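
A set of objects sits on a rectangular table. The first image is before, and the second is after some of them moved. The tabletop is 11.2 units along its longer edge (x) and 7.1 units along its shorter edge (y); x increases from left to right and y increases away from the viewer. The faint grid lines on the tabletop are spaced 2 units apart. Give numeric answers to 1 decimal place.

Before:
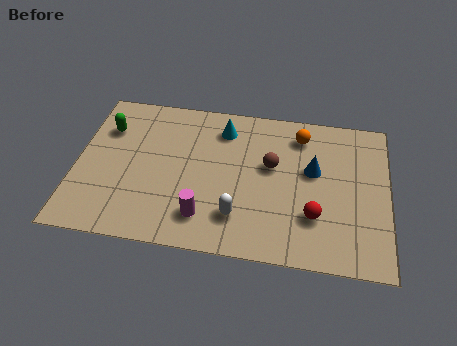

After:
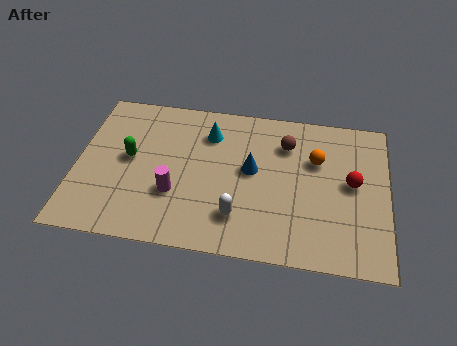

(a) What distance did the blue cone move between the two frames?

2.2

The blue cone moved from about (8.5, 4.2) to (6.3, 3.9), a distance of √(2.2² + 0.3²) ≈ 2.2.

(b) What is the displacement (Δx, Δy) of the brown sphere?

(0.5, 1.1)

The brown sphere was at about (7.0, 4.2) and moved to about (7.5, 5.3).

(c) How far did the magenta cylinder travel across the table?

1.4

The magenta cylinder was near (4.7, 1.5) before and (3.6, 2.4) after, so it travelled √(1.1² + 0.9²) ≈ 1.4 units.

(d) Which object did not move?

the white capsule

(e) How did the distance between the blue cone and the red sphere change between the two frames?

+1.5

Before: roughly 2.1 units apart; after: 3.6. That's 1.5 units further apart.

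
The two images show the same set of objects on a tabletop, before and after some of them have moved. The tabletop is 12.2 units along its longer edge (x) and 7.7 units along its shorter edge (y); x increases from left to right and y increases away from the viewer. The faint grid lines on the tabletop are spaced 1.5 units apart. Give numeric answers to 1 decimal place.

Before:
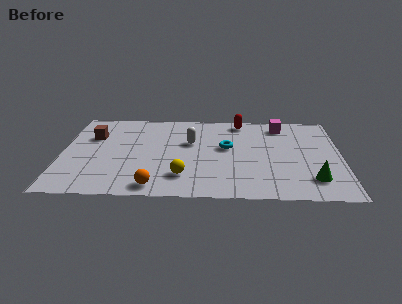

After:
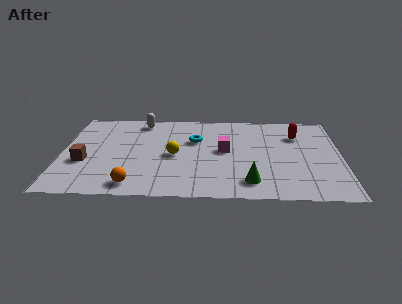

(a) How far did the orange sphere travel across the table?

0.9

The orange sphere was near (4.1, 0.9) before and (3.2, 1.0) after, so it travelled √(0.9² + 0.1²) ≈ 0.9 units.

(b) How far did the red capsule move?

2.8

The red capsule was near (7.8, 6.8) before and (10.3, 5.6) after, so it travelled √(2.5² + 1.2²) ≈ 2.8 units.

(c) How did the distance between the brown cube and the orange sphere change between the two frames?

-2.2

Before: roughly 5.1 units apart; after: 2.9. That's 2.2 units closer together.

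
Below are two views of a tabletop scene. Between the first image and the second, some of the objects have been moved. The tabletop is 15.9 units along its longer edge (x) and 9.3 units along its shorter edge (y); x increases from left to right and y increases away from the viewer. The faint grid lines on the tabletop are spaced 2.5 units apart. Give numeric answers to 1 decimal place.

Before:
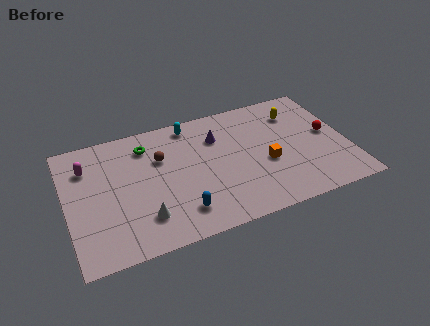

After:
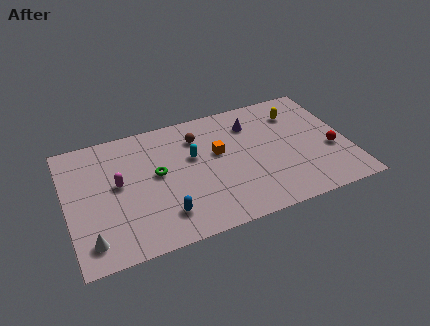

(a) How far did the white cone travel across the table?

3.1

From (4.1, 2.2) to (1.1, 1.6), the white cone covered √(3.0² + 0.6²) ≈ 3.1 units.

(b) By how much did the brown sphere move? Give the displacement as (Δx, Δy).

(2.2, 0.9)

The brown sphere was at about (5.4, 6.2) and moved to about (7.6, 7.1).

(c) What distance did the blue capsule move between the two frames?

0.9

From (6.1, 1.9) to (5.2, 2.0), the blue capsule covered √(0.9² + 0.1²) ≈ 0.9 units.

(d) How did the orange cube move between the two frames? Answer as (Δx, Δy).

(-2.6, 1.7)

From the two frames, the orange cube sits at roughly (11.2, 3.8) before and (8.6, 5.5) after.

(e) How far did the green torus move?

2.3

The green torus was near (4.7, 7.4) before and (5.1, 5.1) after, so it travelled √(0.4² + 2.3²) ≈ 2.3 units.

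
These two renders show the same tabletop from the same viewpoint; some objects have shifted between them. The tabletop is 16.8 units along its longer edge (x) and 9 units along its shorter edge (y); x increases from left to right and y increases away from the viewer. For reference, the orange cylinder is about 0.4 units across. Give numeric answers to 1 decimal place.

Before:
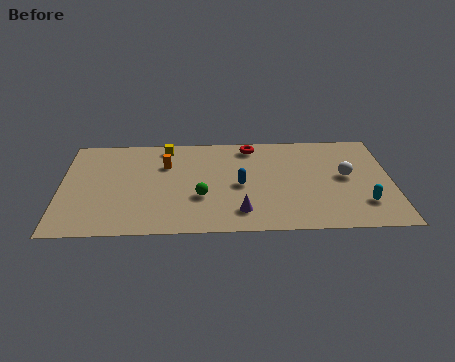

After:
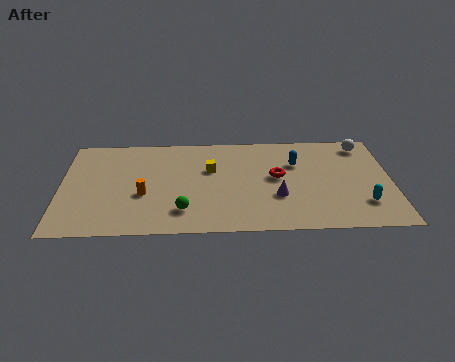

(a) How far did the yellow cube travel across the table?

3.2

The yellow cube moved from about (5.3, 7.9) to (7.6, 5.7), a distance of √(2.3² + 2.2²) ≈ 3.2.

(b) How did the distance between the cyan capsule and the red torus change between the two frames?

-2.8

They were about 7.8 units apart before and 5.0 after — 2.8 units closer together.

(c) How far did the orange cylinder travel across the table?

2.9

The orange cylinder was near (5.3, 6.2) before and (4.2, 3.5) after, so it travelled √(1.1² + 2.7²) ≈ 2.9 units.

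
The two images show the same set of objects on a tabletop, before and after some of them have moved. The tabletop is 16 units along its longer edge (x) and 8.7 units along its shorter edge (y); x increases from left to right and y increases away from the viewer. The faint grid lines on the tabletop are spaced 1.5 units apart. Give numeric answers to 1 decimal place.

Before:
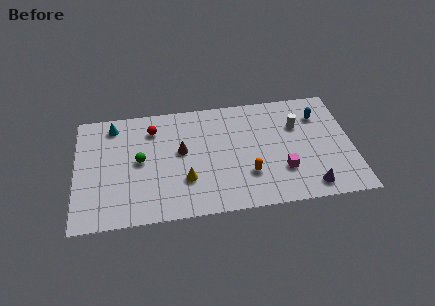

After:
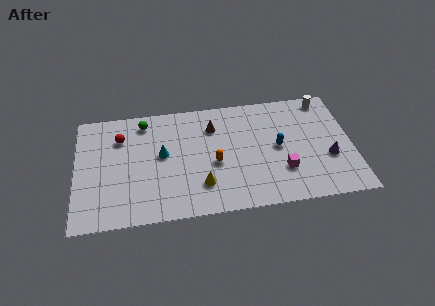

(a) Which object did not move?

the magenta cube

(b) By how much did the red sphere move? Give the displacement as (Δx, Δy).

(-1.9, -0.4)

From the two frames, the red sphere sits at roughly (4.5, 6.8) before and (2.6, 6.4) after.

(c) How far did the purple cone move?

2.3

The purple cone was near (13.4, 1.2) before and (14.6, 3.2) after, so it travelled √(1.2² + 2.0²) ≈ 2.3 units.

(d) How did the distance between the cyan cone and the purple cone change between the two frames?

-3.1

They were about 12.8 units apart before and 9.7 after — 3.1 units closer together.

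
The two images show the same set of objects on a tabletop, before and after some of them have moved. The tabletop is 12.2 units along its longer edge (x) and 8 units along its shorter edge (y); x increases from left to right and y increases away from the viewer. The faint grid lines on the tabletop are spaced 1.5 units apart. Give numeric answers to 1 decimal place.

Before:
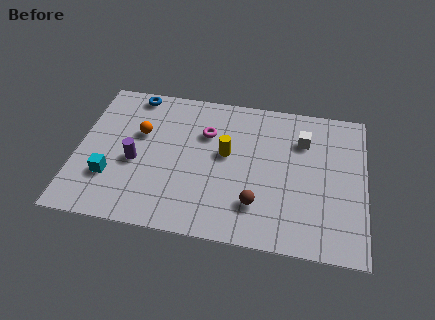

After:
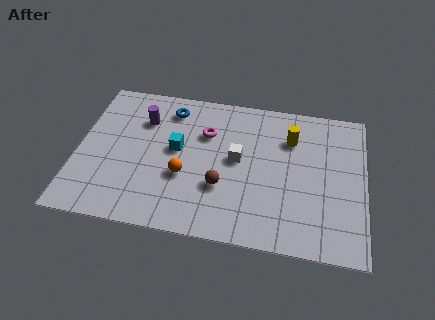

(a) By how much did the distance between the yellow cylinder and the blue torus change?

+0.4

They were about 4.9 units apart before and 5.3 after — 0.4 units further apart.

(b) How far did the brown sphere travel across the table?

1.7

The brown sphere was near (7.7, 2.0) before and (6.2, 2.7) after, so it travelled √(1.5² + 0.7²) ≈ 1.7 units.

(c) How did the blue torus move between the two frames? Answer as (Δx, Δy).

(1.6, -0.6)

The blue torus started near (2.2, 7.2) and ended near (3.8, 6.6).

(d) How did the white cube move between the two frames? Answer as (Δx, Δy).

(-2.7, -1.5)

From the two frames, the white cube sits at roughly (9.5, 5.8) before and (6.8, 4.3) after.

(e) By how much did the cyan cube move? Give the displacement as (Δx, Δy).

(2.7, 2.0)

The cyan cube was at about (1.5, 2.4) and moved to about (4.2, 4.4).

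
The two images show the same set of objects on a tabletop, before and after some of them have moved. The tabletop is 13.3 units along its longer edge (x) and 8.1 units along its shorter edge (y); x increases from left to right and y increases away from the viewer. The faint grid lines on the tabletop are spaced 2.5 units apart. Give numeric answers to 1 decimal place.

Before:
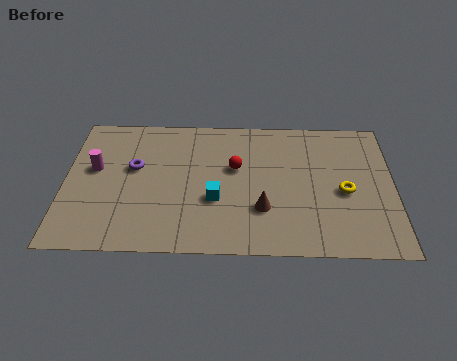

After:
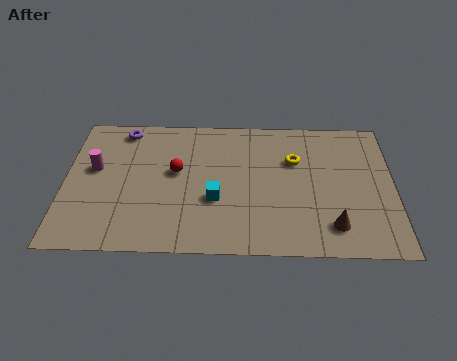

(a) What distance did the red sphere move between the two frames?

2.4

From (6.9, 4.9) to (4.5, 4.6), the red sphere covered √(2.4² + 0.3²) ≈ 2.4 units.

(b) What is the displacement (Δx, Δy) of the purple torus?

(-0.5, 2.3)

From the two frames, the purple torus sits at roughly (2.8, 4.8) before and (2.3, 7.1) after.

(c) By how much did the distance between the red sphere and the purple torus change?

-0.8

The distance was about 4.1 in the first image and 3.3 in the second, so they moved 0.8 units closer together.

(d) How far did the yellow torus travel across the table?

2.7

The yellow torus was near (11.3, 3.6) before and (9.3, 5.4) after, so it travelled √(2.0² + 1.8²) ≈ 2.7 units.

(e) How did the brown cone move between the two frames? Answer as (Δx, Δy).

(2.8, -0.9)

The brown cone started near (8.0, 2.5) and ended near (10.8, 1.6).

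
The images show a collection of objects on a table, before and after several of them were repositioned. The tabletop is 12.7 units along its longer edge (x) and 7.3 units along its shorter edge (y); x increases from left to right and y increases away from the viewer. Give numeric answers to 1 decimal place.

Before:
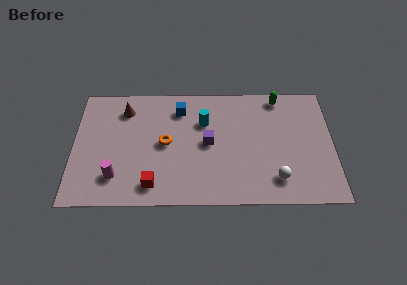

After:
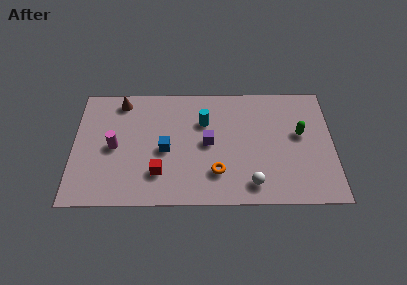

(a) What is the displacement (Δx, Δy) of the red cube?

(0.3, 0.7)

The red cube was at about (3.9, 1.2) and moved to about (4.2, 1.9).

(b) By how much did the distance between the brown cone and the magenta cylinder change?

-1.3

They were about 4.1 units apart before and 2.8 after — 1.3 units closer together.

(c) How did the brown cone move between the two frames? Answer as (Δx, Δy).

(-0.2, 0.5)

The brown cone was at about (2.5, 5.8) and moved to about (2.3, 6.3).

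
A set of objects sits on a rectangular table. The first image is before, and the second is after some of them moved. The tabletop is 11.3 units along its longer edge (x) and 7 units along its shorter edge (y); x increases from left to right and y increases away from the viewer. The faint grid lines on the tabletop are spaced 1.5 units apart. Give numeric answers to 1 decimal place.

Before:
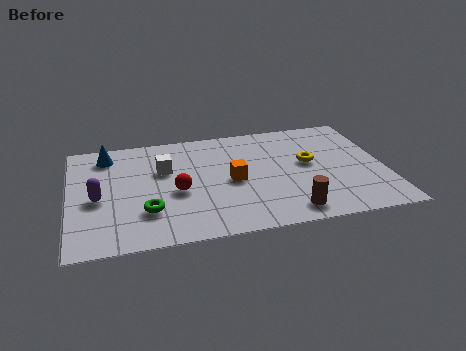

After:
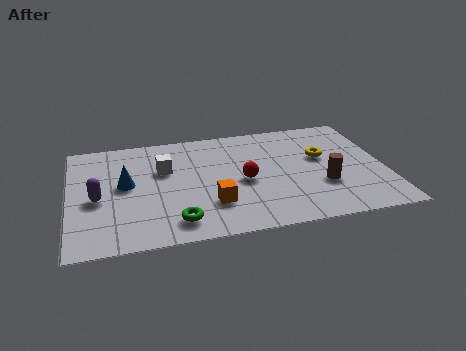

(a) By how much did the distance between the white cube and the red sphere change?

+1.5

Before: roughly 1.6 units apart; after: 3.1. That's 1.5 units further apart.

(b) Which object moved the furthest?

the red sphere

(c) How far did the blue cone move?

2.1

The blue cone moved from about (1.4, 5.8) to (2.0, 3.8), a distance of √(0.6² + 2.0²) ≈ 2.1.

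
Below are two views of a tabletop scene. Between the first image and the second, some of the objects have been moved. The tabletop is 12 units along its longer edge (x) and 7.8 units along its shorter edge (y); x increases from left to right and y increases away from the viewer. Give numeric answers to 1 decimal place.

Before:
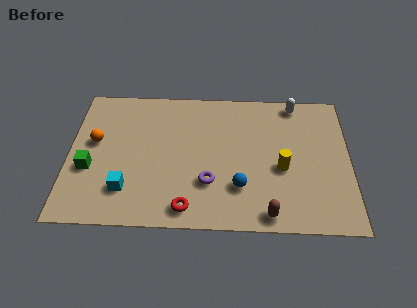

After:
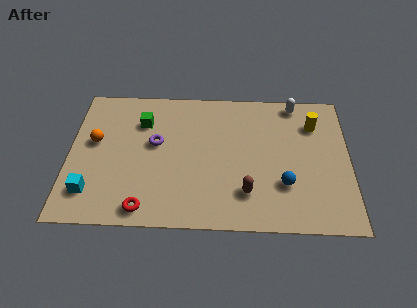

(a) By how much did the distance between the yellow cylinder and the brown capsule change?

+2.3

Before: roughly 2.6 units apart; after: 4.9. That's 2.3 units further apart.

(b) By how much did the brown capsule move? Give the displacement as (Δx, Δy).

(-0.9, 1.1)

The brown capsule was at about (8.5, 0.8) and moved to about (7.6, 1.9).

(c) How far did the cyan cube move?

1.5

From (2.5, 1.9) to (1.0, 1.7), the cyan cube covered √(1.5² + 0.2²) ≈ 1.5 units.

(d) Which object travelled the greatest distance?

the green cube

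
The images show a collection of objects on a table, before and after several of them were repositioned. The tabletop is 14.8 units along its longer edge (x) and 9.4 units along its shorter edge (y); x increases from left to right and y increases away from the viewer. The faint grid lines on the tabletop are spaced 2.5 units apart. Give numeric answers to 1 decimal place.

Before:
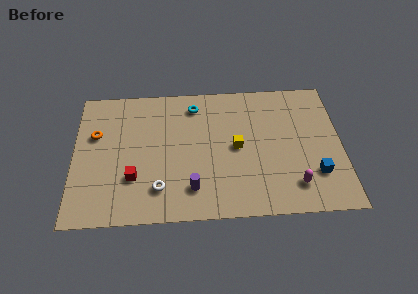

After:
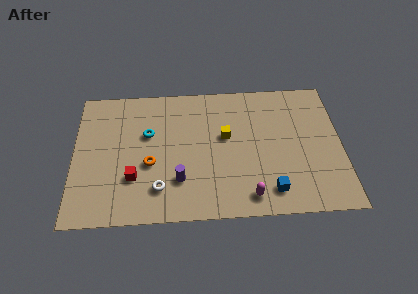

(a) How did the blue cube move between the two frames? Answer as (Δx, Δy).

(-2.5, -1.0)

The blue cube was at about (13.3, 2.6) and moved to about (10.8, 1.6).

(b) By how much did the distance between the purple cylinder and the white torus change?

-0.6

Before: roughly 1.8 units apart; after: 1.2. That's 0.6 units closer together.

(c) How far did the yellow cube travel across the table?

1.0

The yellow cube moved from about (9.0, 4.7) to (8.4, 5.5), a distance of √(0.6² + 0.8²) ≈ 1.0.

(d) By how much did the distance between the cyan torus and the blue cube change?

-0.4

The distance was about 8.4 in the first image and 8.0 in the second, so they moved 0.4 units closer together.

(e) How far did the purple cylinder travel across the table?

0.9

From (6.5, 2.0) to (5.8, 2.6), the purple cylinder covered √(0.7² + 0.6²) ≈ 0.9 units.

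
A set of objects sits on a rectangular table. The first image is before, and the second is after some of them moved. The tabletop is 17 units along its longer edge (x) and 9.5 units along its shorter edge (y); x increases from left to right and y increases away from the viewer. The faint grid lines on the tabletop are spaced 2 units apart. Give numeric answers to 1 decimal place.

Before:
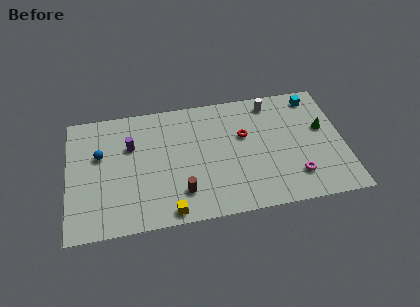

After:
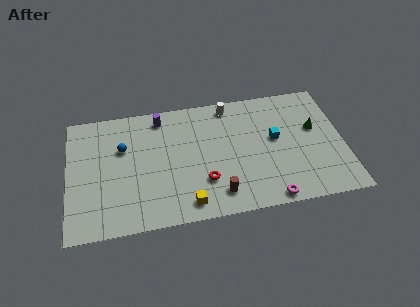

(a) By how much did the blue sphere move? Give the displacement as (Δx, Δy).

(1.4, 0.3)

The blue sphere was at about (2.0, 5.9) and moved to about (3.4, 6.2).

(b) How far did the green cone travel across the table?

0.5

The green cone moved from about (15.8, 5.6) to (15.3, 5.7), a distance of √(0.5² + 0.1²) ≈ 0.5.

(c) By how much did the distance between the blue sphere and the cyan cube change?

-4.2

The distance was about 13.6 in the first image and 9.4 in the second, so they moved 4.2 units closer together.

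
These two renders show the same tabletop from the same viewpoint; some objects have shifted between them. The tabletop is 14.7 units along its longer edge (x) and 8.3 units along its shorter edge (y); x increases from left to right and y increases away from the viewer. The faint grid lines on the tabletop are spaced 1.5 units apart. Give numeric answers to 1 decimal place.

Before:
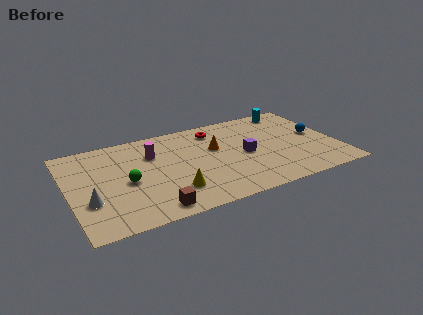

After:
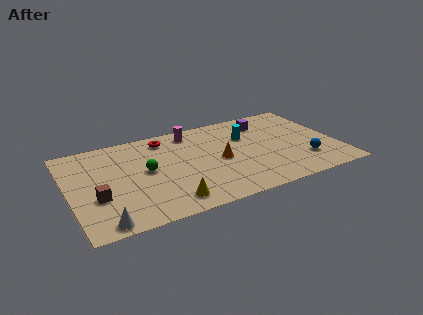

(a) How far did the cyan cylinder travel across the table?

3.3

The cyan cylinder moved from about (12.7, 7.3) to (9.9, 5.6), a distance of √(2.8² + 1.7²) ≈ 3.3.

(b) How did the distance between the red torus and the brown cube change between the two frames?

-1.4

The distance was about 7.1 in the first image and 5.7 in the second, so they moved 1.4 units closer together.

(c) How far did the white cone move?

2.1

From (1.0, 2.8) to (1.5, 0.8), the white cone covered √(0.5² + 2.0²) ≈ 2.1 units.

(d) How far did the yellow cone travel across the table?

0.9

From (5.4, 2.1) to (5.1, 1.3), the yellow cone covered √(0.3² + 0.8²) ≈ 0.9 units.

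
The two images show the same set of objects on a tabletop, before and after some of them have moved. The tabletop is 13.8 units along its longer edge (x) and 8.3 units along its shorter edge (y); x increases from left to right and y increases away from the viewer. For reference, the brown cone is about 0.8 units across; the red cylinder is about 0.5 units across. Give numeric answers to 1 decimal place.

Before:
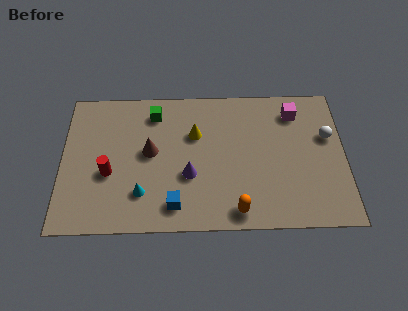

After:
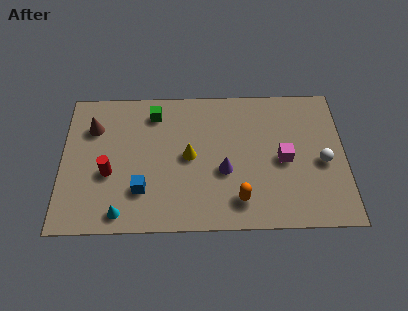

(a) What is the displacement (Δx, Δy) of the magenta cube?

(-0.6, -2.8)

The magenta cube started near (11.4, 6.7) and ended near (10.8, 3.9).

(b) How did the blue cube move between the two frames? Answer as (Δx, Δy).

(-1.6, 0.9)

From the two frames, the blue cube sits at roughly (5.5, 1.4) before and (3.9, 2.3) after.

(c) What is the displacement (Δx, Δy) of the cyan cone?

(-1.0, -1.1)

The cyan cone started near (3.9, 2.1) and ended near (2.9, 1.0).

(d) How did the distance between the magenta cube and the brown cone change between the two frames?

+2.1

Before: roughly 7.4 units apart; after: 9.5. That's 2.1 units further apart.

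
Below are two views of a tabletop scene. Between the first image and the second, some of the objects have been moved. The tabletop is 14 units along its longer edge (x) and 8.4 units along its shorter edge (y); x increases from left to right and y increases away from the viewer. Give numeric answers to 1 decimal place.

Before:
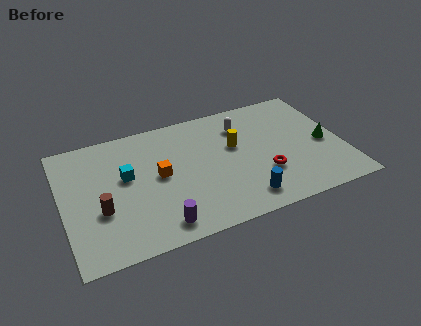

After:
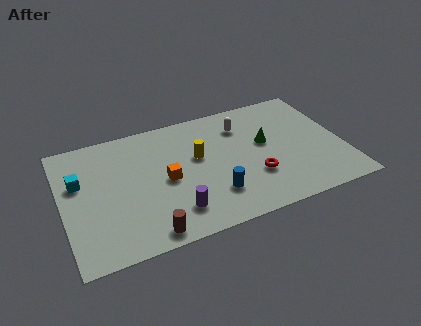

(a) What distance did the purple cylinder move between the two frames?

1.0

From (4.5, 1.2) to (5.3, 1.8), the purple cylinder covered √(0.8² + 0.6²) ≈ 1.0 units.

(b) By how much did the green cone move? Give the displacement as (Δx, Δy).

(-2.9, 1.0)

The green cone was at about (13.1, 3.8) and moved to about (10.2, 4.8).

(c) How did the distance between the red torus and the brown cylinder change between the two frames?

-2.3

Before: roughly 8.1 units apart; after: 5.8. That's 2.3 units closer together.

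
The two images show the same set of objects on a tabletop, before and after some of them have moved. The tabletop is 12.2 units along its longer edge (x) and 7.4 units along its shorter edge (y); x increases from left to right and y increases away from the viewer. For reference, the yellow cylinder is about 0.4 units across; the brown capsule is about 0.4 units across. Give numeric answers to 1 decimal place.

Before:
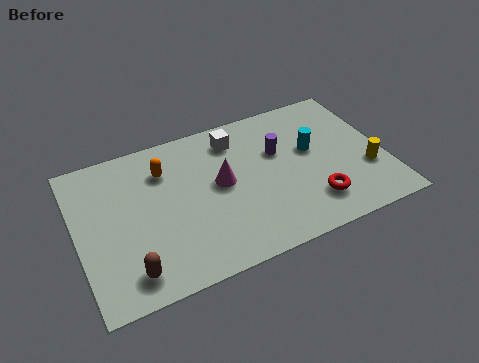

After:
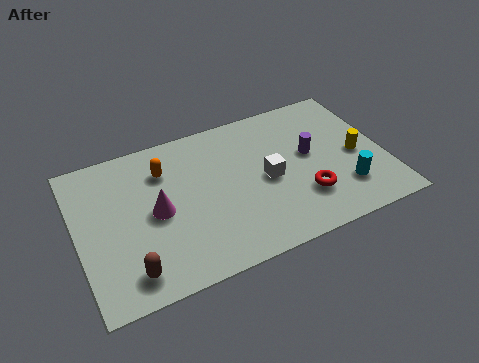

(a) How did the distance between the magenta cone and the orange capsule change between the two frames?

-0.6

They were about 2.6 units apart before and 2.0 after — 0.6 units closer together.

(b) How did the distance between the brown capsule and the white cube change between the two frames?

-0.6

Before: roughly 6.7 units apart; after: 6.1. That's 0.6 units closer together.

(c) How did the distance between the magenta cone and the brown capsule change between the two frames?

-2.1

The distance was about 4.8 in the first image and 2.7 in the second, so they moved 2.1 units closer together.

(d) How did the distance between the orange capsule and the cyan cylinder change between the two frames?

+1.8

They were about 5.9 units apart before and 7.7 after — 1.8 units further apart.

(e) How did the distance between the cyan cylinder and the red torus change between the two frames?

-1.0

They were about 2.6 units apart before and 1.6 after — 1.0 units closer together.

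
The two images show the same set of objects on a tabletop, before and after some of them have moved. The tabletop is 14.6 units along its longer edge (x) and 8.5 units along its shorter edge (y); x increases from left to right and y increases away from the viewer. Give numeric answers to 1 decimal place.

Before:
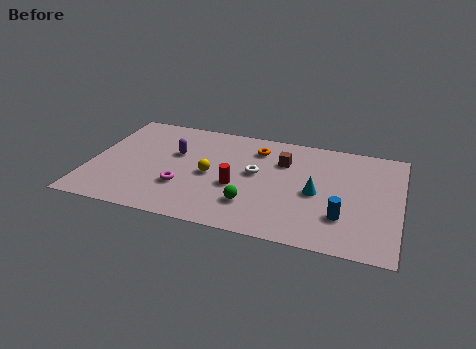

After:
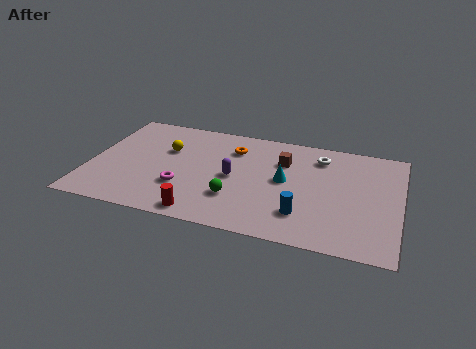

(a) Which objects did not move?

the magenta torus and the brown cube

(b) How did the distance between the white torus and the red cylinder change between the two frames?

+6.3

Before: roughly 1.5 units apart; after: 7.8. That's 6.3 units further apart.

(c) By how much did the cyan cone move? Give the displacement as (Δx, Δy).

(-1.5, 0.6)

The cyan cone started near (10.7, 3.9) and ended near (9.2, 4.5).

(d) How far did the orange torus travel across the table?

1.1

The orange torus moved from about (7.7, 6.7) to (6.6, 6.4), a distance of √(1.1² + 0.3²) ≈ 1.1.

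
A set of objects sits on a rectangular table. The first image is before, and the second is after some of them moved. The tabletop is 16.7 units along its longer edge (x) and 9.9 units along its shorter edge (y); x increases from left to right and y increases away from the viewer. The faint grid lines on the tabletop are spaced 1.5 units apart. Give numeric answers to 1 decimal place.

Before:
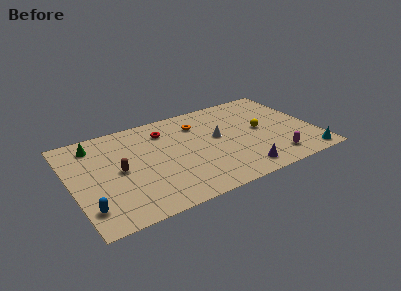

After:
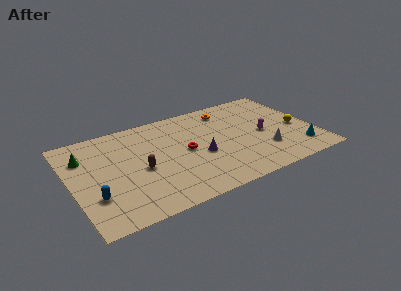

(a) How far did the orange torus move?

2.3

The orange torus moved from about (9.0, 7.5) to (11.2, 8.2), a distance of √(2.2² + 0.7²) ≈ 2.3.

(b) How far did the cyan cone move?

1.1

The cyan cone was near (15.7, 1.0) before and (15.3, 2.0) after, so it travelled √(0.4² + 1.0²) ≈ 1.1 units.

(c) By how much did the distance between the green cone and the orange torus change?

+3.0

The distance was about 7.1 in the first image and 10.1 in the second, so they moved 3.0 units further apart.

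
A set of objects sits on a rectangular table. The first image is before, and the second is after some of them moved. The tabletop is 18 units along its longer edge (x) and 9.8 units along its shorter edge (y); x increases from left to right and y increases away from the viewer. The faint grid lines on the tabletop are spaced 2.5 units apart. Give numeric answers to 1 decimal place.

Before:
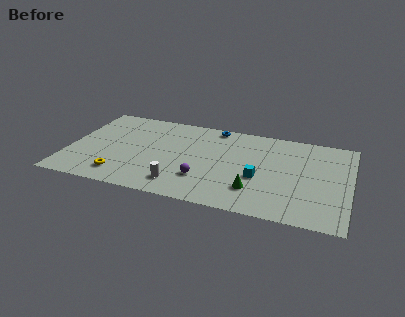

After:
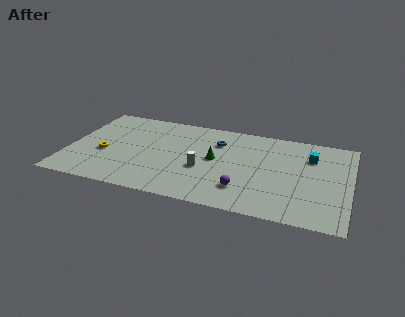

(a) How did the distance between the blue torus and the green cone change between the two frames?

-5.1

Before: roughly 7.1 units apart; after: 2.0. That's 5.1 units closer together.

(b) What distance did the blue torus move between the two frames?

1.7

The blue torus moved from about (9.1, 8.9) to (9.4, 7.2), a distance of √(0.3² + 1.7²) ≈ 1.7.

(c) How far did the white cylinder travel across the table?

2.5

The white cylinder moved from about (7.4, 1.8) to (8.7, 3.9), a distance of √(1.3² + 2.1²) ≈ 2.5.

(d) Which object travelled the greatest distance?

the cyan cube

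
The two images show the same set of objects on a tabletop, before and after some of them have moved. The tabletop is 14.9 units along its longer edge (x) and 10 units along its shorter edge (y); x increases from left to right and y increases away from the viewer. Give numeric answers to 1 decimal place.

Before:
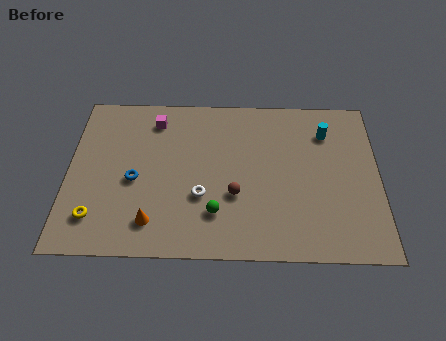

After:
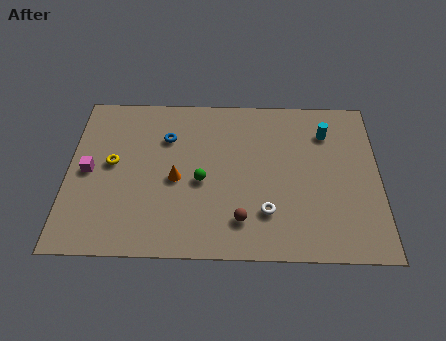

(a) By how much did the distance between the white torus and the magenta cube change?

+3.6

They were about 5.2 units apart before and 8.8 after — 3.6 units further apart.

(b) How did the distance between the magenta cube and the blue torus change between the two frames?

+0.4

They were about 3.9 units apart before and 4.3 after — 0.4 units further apart.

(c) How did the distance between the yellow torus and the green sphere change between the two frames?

-1.3

Before: roughly 5.7 units apart; after: 4.4. That's 1.3 units closer together.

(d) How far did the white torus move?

3.2

The white torus was near (6.4, 3.5) before and (9.5, 2.6) after, so it travelled √(3.1² + 0.9²) ≈ 3.2 units.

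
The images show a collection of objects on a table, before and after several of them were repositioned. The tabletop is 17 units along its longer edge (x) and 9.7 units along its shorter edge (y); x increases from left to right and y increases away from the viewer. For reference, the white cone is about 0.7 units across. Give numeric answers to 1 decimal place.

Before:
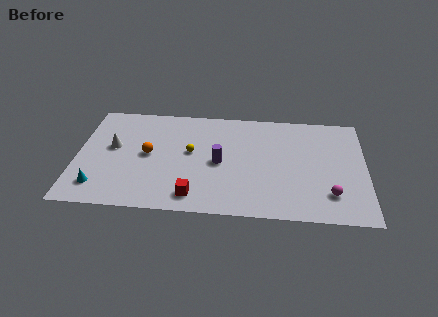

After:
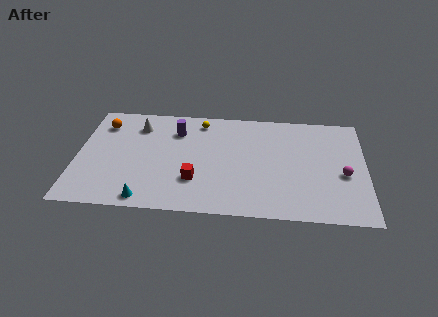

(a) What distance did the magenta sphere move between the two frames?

2.0

The magenta sphere moved from about (14.9, 2.3) to (15.7, 4.1), a distance of √(0.8² + 1.8²) ≈ 2.0.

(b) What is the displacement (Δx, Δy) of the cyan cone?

(2.8, -0.9)

The cyan cone started near (1.4, 1.9) and ended near (4.2, 1.0).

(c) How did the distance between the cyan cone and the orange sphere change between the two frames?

+3.0

They were about 4.2 units apart before and 7.2 after — 3.0 units further apart.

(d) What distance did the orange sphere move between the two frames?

3.8

The orange sphere was near (4.2, 5.0) before and (1.4, 7.6) after, so it travelled √(2.8² + 2.6²) ≈ 3.8 units.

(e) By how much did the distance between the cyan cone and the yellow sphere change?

+1.5

They were about 6.4 units apart before and 7.9 after — 1.5 units further apart.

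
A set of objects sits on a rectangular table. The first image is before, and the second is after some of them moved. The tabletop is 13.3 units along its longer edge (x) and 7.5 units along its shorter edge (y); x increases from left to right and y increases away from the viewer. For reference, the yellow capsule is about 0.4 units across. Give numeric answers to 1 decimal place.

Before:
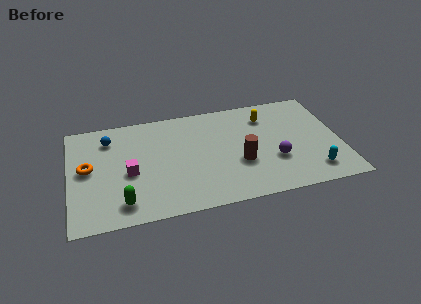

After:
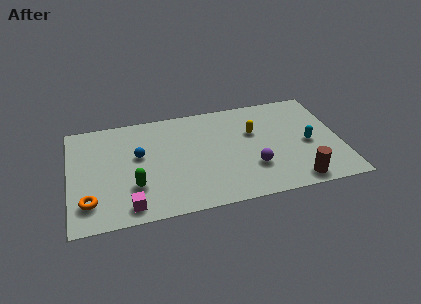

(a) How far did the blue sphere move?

2.1

From (2.0, 5.9) to (3.4, 4.4), the blue sphere covered √(1.4² + 1.5²) ≈ 2.1 units.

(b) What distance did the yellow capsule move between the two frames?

1.2

From (9.8, 5.8) to (9.1, 4.8), the yellow capsule covered √(0.7² + 1.0²) ≈ 1.2 units.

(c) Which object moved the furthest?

the brown cylinder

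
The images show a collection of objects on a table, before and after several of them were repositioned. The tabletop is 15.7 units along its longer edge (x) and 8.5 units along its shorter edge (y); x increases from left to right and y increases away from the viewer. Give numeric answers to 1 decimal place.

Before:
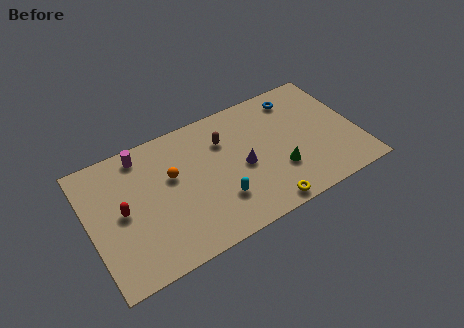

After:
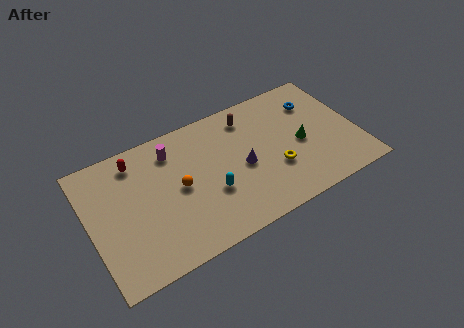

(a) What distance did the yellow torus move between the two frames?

2.3

The yellow torus moved from about (9.7, 0.8) to (10.7, 2.9), a distance of √(1.0² + 2.1²) ≈ 2.3.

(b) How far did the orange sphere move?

0.9

The orange sphere was near (4.9, 5.2) before and (5.2, 4.3) after, so it travelled √(0.3² + 0.9²) ≈ 0.9 units.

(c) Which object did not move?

the purple cone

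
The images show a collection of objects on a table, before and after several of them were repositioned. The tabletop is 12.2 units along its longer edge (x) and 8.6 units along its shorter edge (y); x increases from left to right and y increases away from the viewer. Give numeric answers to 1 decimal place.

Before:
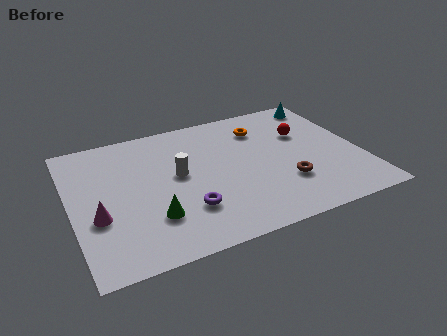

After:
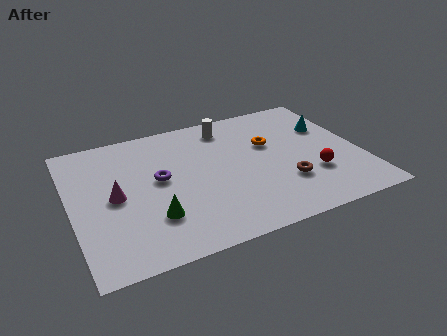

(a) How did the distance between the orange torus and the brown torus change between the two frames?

-1.2

The distance was about 4.0 in the first image and 2.8 in the second, so they moved 1.2 units closer together.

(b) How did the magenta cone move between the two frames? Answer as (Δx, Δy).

(0.8, 1.0)

From the two frames, the magenta cone sits at roughly (1.0, 3.2) before and (1.8, 4.2) after.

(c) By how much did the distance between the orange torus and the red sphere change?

+1.1

They were about 2.0 units apart before and 3.1 after — 1.1 units further apart.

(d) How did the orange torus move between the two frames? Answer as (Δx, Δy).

(0.2, -1.2)

The orange torus started near (8.3, 6.6) and ended near (8.5, 5.4).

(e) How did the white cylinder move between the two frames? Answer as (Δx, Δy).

(2.4, 2.5)

The white cylinder started near (4.5, 4.7) and ended near (6.9, 7.2).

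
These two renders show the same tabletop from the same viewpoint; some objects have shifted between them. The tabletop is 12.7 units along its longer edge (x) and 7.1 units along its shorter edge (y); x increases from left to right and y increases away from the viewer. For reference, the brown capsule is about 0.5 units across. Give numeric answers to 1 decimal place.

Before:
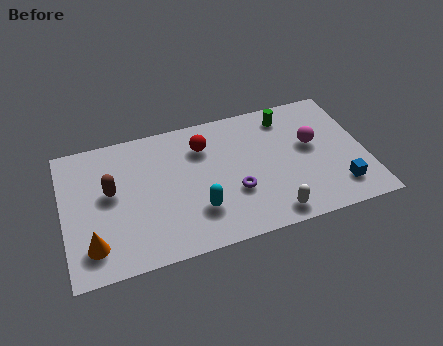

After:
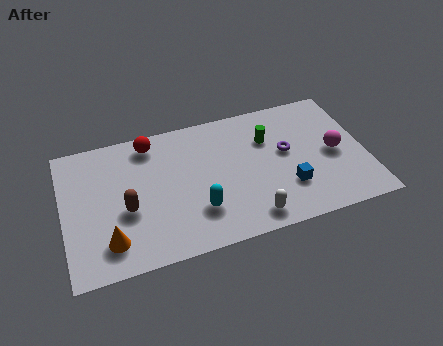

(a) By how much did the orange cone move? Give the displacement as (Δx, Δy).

(0.7, 0.0)

The orange cone was at about (1.1, 1.5) and moved to about (1.8, 1.5).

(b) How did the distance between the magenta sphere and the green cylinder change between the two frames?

+1.1

They were about 2.0 units apart before and 3.1 after — 1.1 units further apart.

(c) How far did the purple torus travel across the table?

2.7

The purple torus moved from about (7.1, 2.5) to (9.4, 4.0), a distance of √(2.3² + 1.5²) ≈ 2.7.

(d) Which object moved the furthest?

the purple torus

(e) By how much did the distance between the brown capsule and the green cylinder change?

-1.4

They were about 7.8 units apart before and 6.4 after — 1.4 units closer together.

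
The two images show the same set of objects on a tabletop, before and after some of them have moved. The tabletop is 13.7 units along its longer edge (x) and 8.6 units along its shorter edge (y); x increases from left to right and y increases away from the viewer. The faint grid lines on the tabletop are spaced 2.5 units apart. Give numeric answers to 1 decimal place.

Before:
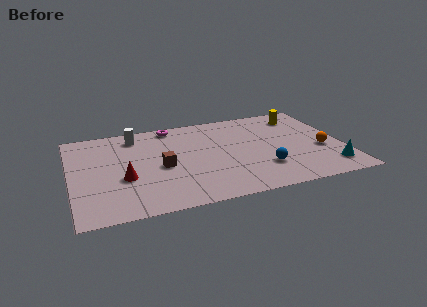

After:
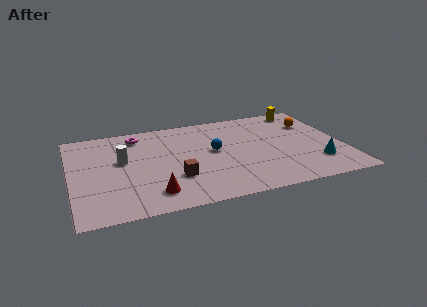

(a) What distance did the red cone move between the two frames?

2.1

The red cone was near (2.6, 3.3) before and (3.9, 1.6) after, so it travelled √(1.3² + 1.7²) ≈ 2.1 units.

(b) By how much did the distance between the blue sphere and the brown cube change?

-2.3

The distance was about 5.2 in the first image and 2.9 in the second, so they moved 2.3 units closer together.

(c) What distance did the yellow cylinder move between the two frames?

0.6

The yellow cylinder was near (11.9, 7.0) before and (12.1, 7.6) after, so it travelled √(0.2² + 0.6²) ≈ 0.6 units.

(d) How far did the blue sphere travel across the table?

3.3

The blue sphere moved from about (9.5, 2.4) to (7.2, 4.7), a distance of √(2.3² + 2.3²) ≈ 3.3.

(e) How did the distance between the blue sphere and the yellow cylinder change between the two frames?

+0.5

Before: roughly 5.2 units apart; after: 5.7. That's 0.5 units further apart.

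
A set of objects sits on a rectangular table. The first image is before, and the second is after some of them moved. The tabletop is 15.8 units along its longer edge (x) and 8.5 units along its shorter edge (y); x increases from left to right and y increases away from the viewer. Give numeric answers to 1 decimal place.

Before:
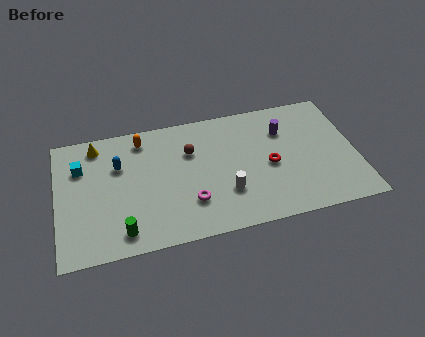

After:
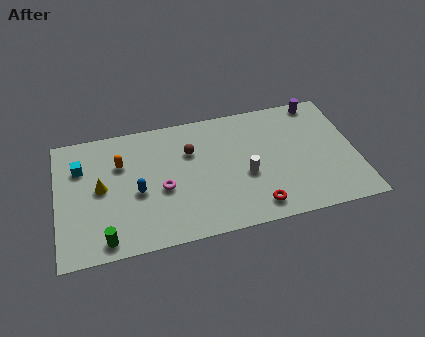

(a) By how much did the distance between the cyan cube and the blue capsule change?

+1.7

They were about 2.0 units apart before and 3.7 after — 1.7 units further apart.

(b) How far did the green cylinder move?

0.9

From (3.3, 1.3) to (2.4, 1.0), the green cylinder covered √(0.9² + 0.3²) ≈ 0.9 units.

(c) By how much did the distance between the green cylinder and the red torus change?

-0.4

The distance was about 8.3 in the first image and 7.9 in the second, so they moved 0.4 units closer together.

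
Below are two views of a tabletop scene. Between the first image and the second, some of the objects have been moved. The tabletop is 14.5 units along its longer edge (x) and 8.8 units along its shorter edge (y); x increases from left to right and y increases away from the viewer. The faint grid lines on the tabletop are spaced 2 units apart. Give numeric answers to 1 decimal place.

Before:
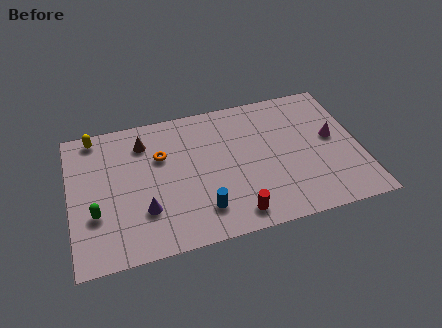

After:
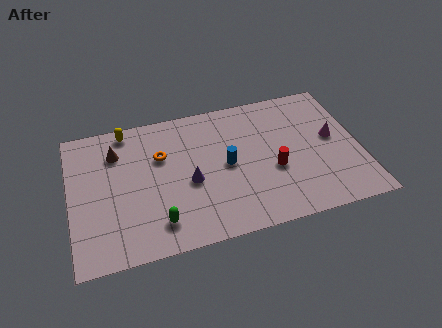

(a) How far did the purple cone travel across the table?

2.6

The purple cone was near (3.6, 2.6) before and (5.9, 3.8) after, so it travelled √(2.3² + 1.2²) ≈ 2.6 units.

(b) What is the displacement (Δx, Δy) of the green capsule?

(3.0, -1.3)

The green capsule was at about (1.2, 3.0) and moved to about (4.2, 1.7).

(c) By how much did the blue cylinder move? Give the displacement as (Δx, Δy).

(1.4, 2.5)

The blue cylinder started near (6.4, 1.9) and ended near (7.8, 4.4).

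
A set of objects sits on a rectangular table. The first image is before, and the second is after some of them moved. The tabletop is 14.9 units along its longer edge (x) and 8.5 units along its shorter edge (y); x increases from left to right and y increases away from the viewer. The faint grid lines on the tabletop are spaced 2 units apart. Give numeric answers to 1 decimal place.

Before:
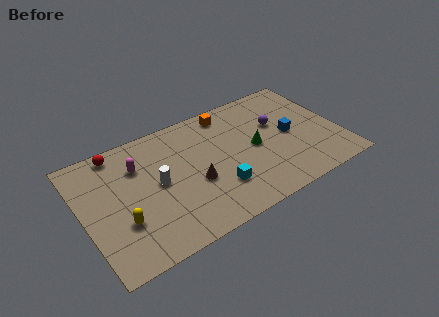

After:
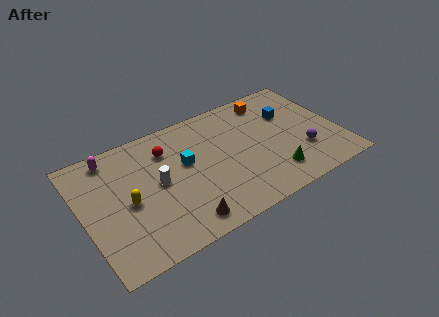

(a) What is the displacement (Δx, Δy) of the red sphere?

(2.7, -1.2)

The red sphere was at about (2.4, 7.6) and moved to about (5.1, 6.4).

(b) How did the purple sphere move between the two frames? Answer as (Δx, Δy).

(1.1, -2.7)

From the two frames, the purple sphere sits at roughly (11.5, 5.3) before and (12.6, 2.6) after.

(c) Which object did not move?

the white cylinder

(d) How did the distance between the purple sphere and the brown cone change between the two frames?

+2.0

The distance was about 5.5 in the first image and 7.5 in the second, so they moved 2.0 units further apart.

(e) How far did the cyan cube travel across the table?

3.0

The cyan cube was near (7.5, 2.4) before and (6.0, 5.0) after, so it travelled √(1.5² + 2.6²) ≈ 3.0 units.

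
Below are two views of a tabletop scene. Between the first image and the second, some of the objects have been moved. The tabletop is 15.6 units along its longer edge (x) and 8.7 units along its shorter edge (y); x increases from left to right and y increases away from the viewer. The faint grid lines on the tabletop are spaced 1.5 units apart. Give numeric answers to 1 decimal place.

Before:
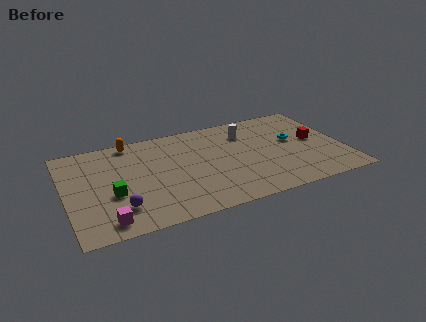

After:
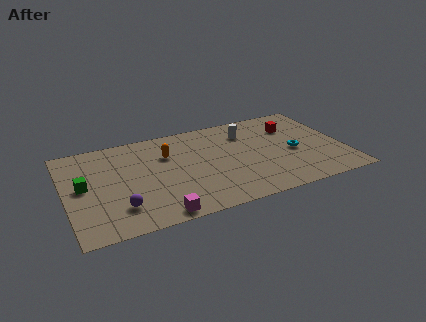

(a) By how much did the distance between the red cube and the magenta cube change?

-2.7

The distance was about 12.6 in the first image and 9.9 in the second, so they moved 2.7 units closer together.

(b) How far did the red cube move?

2.0

The red cube moved from about (14.1, 4.6) to (13.0, 6.3), a distance of √(1.1² + 1.7²) ≈ 2.0.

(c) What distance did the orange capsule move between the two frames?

2.7

From (3.9, 7.9) to (5.8, 6.0), the orange capsule covered √(1.9² + 1.9²) ≈ 2.7 units.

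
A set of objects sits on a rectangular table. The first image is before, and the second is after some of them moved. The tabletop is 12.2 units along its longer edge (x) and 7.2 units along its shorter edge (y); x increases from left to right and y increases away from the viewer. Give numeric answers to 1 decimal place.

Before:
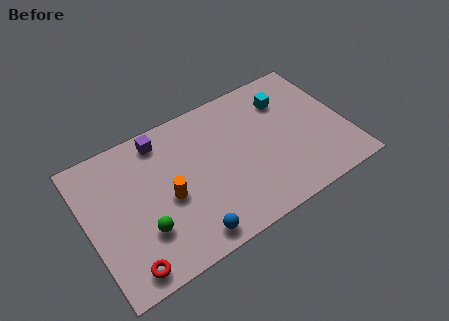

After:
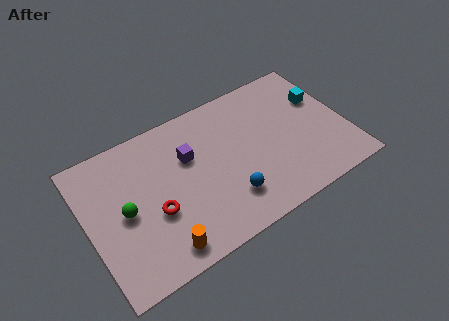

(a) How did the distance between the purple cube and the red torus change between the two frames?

-3.1

The distance was about 5.8 in the first image and 2.7 in the second, so they moved 3.1 units closer together.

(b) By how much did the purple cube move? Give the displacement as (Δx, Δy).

(1.1, -1.5)

The purple cube started near (3.8, 6.2) and ended near (4.9, 4.7).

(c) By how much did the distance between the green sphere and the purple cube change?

-0.8

The distance was about 4.2 in the first image and 3.4 in the second, so they moved 0.8 units closer together.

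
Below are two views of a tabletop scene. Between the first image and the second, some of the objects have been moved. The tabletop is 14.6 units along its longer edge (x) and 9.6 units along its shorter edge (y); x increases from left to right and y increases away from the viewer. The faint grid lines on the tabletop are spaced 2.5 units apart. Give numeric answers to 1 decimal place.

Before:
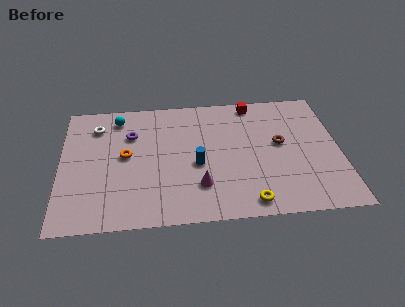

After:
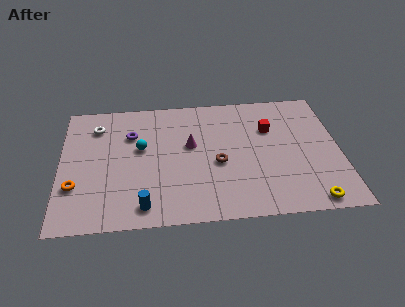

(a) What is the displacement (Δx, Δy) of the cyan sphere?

(1.2, -2.5)

The cyan sphere was at about (3.0, 8.1) and moved to about (4.2, 5.6).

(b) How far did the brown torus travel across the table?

3.5

The brown torus was near (11.5, 5.3) before and (8.2, 4.1) after, so it travelled √(3.3² + 1.2²) ≈ 3.5 units.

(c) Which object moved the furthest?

the blue cylinder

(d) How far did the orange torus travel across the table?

3.3

The orange torus moved from about (3.4, 5.1) to (0.8, 3.0), a distance of √(2.6² + 2.1²) ≈ 3.3.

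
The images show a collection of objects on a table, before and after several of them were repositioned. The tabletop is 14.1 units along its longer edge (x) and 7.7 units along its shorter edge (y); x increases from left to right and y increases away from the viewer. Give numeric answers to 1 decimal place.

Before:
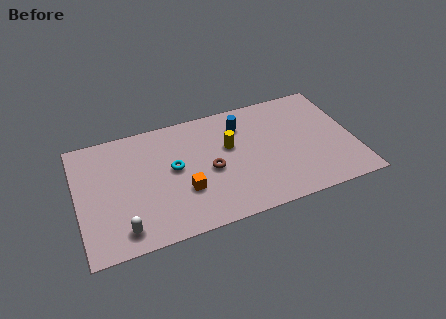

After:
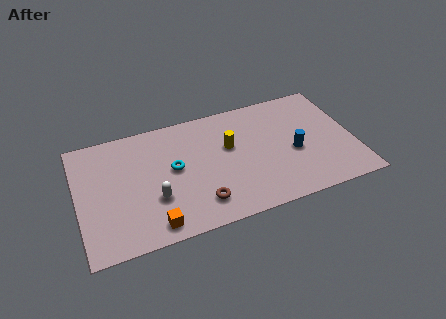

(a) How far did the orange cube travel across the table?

2.3

From (5.3, 2.6) to (3.6, 1.0), the orange cube covered √(1.7² + 1.6²) ≈ 2.3 units.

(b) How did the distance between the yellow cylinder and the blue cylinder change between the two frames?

+2.1

They were about 1.4 units apart before and 3.5 after — 2.1 units further apart.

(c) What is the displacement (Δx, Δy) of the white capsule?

(1.7, 1.4)

The white capsule started near (2.1, 1.2) and ended near (3.8, 2.6).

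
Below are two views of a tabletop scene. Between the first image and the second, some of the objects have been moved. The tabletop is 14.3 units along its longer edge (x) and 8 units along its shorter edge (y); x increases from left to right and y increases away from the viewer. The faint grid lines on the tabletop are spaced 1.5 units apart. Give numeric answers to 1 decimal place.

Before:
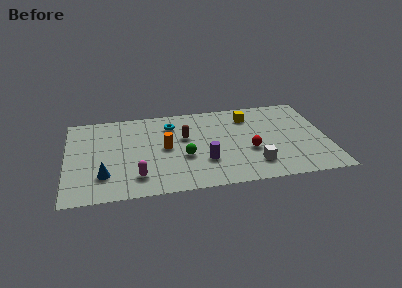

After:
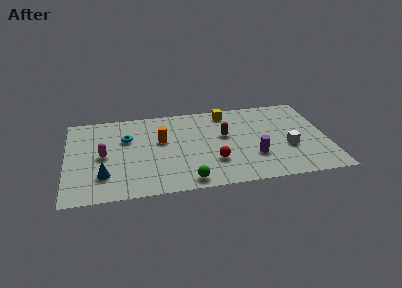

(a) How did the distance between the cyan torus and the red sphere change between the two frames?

+0.3

They were about 5.2 units apart before and 5.5 after — 0.3 units further apart.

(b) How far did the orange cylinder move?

0.7

The orange cylinder was near (5.4, 4.1) before and (5.2, 4.8) after, so it travelled √(0.2² + 0.7²) ≈ 0.7 units.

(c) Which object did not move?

the blue cone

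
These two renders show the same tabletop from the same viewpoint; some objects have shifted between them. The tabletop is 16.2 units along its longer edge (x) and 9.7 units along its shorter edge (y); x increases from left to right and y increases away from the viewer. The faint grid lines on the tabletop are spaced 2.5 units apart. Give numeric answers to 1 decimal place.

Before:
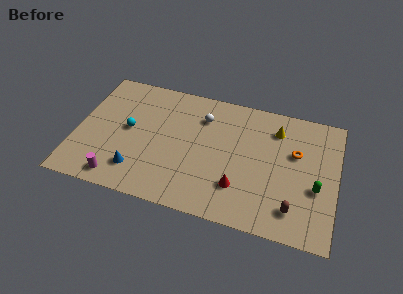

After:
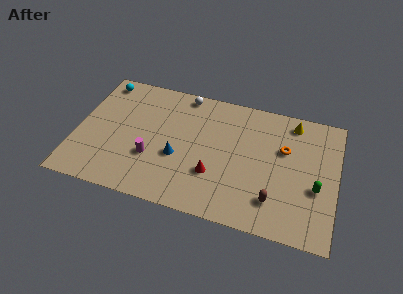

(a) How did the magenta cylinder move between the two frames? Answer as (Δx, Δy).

(1.9, 2.1)

From the two frames, the magenta cylinder sits at roughly (2.9, 1.2) before and (4.8, 3.3) after.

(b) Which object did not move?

the green capsule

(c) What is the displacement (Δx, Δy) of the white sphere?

(-1.3, 1.5)

The white sphere was at about (7.7, 7.3) and moved to about (6.4, 8.8).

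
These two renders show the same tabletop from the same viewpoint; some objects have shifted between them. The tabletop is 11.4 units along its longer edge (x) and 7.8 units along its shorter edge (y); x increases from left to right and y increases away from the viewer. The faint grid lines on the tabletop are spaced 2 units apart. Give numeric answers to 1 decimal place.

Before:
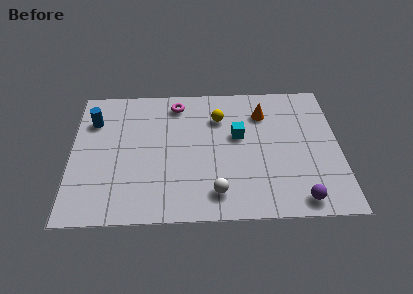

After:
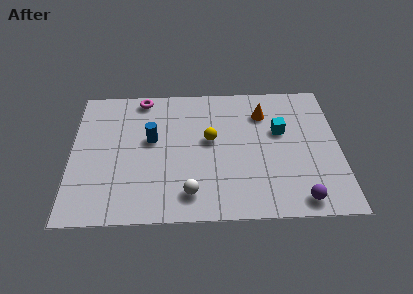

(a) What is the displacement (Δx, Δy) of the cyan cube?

(1.8, 0.2)

The cyan cube was at about (7.1, 4.6) and moved to about (8.9, 4.8).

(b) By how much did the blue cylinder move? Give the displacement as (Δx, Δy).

(2.5, -1.2)

From the two frames, the blue cylinder sits at roughly (0.9, 5.7) before and (3.4, 4.5) after.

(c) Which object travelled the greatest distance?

the blue cylinder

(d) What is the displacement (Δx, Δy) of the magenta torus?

(-1.5, 0.4)

The magenta torus was at about (4.5, 6.6) and moved to about (3.0, 7.0).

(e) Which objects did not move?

the purple sphere and the orange cone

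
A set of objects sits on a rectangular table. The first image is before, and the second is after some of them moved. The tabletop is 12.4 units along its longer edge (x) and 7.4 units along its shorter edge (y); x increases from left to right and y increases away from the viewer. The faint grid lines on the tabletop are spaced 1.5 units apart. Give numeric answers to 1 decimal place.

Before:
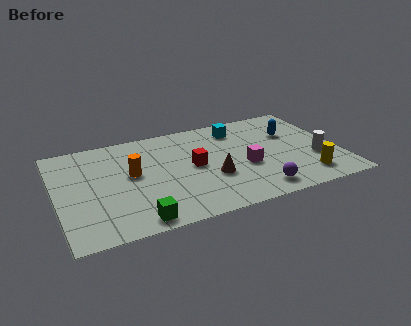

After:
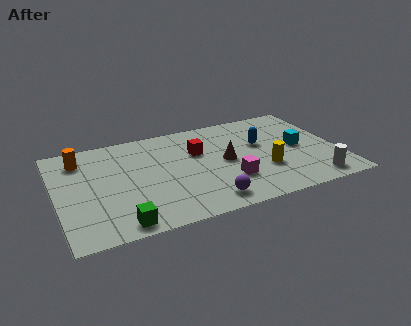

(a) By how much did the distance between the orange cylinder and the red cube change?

+2.5

The distance was about 2.7 in the first image and 5.2 in the second, so they moved 2.5 units further apart.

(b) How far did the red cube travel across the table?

1.0

The red cube was near (6.0, 3.8) before and (6.3, 4.8) after, so it travelled √(0.3² + 1.0²) ≈ 1.0 units.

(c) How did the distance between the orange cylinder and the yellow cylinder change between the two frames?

+0.6

The distance was about 7.9 in the first image and 8.5 in the second, so they moved 0.6 units further apart.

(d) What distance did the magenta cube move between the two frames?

1.1

The magenta cube moved from about (8.2, 3.0) to (7.4, 2.2), a distance of √(0.8² + 0.8²) ≈ 1.1.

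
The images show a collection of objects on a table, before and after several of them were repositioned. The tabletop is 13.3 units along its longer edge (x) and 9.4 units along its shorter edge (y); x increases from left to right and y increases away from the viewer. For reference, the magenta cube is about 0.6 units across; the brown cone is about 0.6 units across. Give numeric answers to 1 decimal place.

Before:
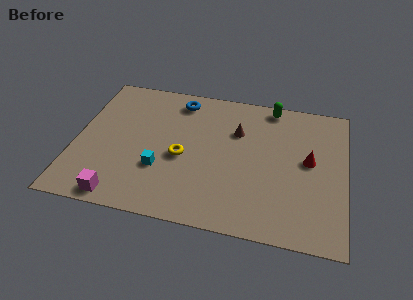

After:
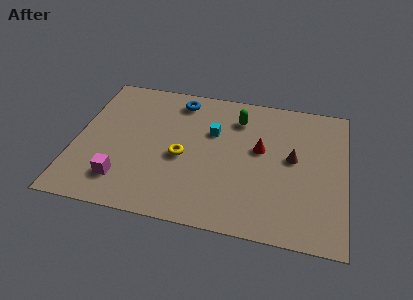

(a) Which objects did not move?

the blue torus and the yellow torus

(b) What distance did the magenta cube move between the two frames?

1.1

From (2.5, 0.9) to (2.5, 2.0), the magenta cube covered √(0.0² + 1.1²) ≈ 1.1 units.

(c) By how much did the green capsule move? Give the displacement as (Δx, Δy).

(-1.6, -1.2)

The green capsule was at about (9.5, 8.5) and moved to about (7.9, 7.3).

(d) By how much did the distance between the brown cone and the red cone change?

-2.2

They were about 3.8 units apart before and 1.6 after — 2.2 units closer together.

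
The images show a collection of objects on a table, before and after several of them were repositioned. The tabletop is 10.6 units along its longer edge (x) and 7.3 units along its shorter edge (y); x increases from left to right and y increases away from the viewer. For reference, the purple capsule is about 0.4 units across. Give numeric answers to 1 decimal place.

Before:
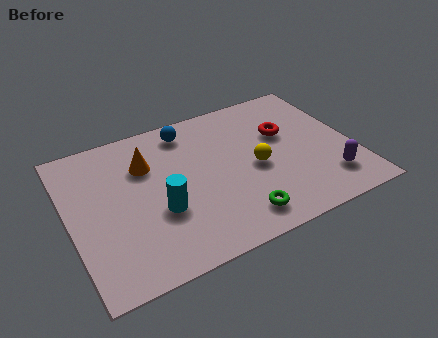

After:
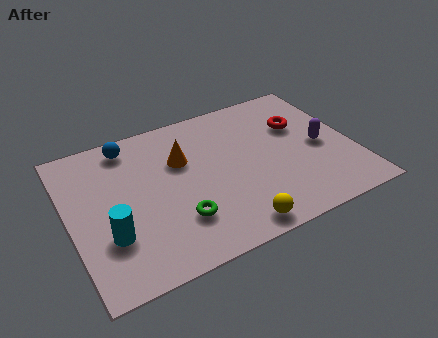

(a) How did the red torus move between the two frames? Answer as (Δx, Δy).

(0.6, 0.2)

From the two frames, the red torus sits at roughly (8.2, 4.6) before and (8.8, 4.8) after.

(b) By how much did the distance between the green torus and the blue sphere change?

-0.6

Before: roughly 5.1 units apart; after: 4.5. That's 0.6 units closer together.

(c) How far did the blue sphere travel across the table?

2.2

From (4.7, 6.2) to (2.5, 6.3), the blue sphere covered √(2.2² + 0.1²) ≈ 2.2 units.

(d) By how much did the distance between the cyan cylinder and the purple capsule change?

+1.9

They were about 6.3 units apart before and 8.2 after — 1.9 units further apart.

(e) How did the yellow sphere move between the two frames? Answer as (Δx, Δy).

(-1.2, -2.5)

From the two frames, the yellow sphere sits at roughly (6.9, 3.3) before and (5.7, 0.8) after.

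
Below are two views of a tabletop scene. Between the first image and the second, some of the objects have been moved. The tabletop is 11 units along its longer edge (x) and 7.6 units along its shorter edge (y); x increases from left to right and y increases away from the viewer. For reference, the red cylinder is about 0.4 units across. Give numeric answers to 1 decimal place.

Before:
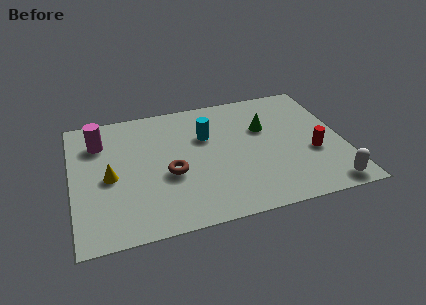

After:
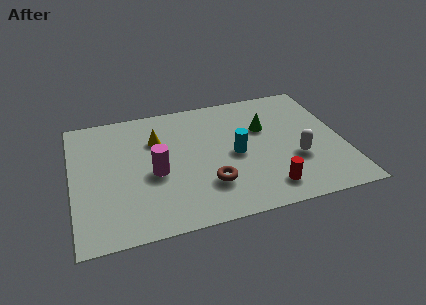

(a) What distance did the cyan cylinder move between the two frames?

1.8

The cyan cylinder moved from about (5.5, 5.0) to (6.6, 3.6), a distance of √(1.1² + 1.4²) ≈ 1.8.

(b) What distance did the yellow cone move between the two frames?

2.7

From (1.5, 3.5) to (3.5, 5.3), the yellow cone covered √(2.0² + 1.8²) ≈ 2.7 units.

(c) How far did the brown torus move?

1.8

The brown torus was near (3.9, 3.1) before and (5.4, 2.1) after, so it travelled √(1.5² + 1.0²) ≈ 1.8 units.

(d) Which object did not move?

the green cone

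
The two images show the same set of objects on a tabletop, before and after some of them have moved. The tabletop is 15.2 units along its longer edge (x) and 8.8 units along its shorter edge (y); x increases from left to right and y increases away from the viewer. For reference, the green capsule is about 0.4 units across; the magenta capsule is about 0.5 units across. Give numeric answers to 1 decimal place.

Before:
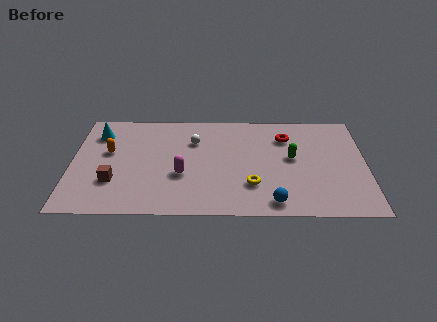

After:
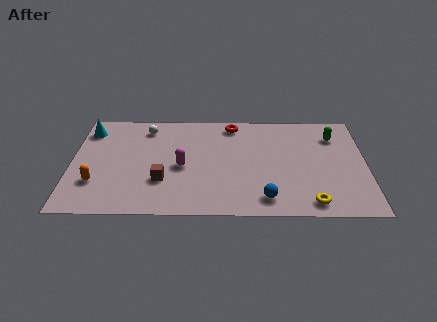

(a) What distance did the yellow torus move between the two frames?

3.3

The yellow torus moved from about (9.3, 2.5) to (12.3, 1.1), a distance of √(3.0² + 1.4²) ≈ 3.3.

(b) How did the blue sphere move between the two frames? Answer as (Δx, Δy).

(-0.4, 0.3)

The blue sphere was at about (10.4, 1.1) and moved to about (10.0, 1.4).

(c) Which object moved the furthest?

the yellow torus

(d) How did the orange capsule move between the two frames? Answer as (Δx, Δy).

(-0.6, -2.6)

The orange capsule started near (1.9, 5.2) and ended near (1.3, 2.6).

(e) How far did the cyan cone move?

0.6

The cyan cone moved from about (1.3, 6.8) to (0.8, 7.1), a distance of √(0.5² + 0.3²) ≈ 0.6.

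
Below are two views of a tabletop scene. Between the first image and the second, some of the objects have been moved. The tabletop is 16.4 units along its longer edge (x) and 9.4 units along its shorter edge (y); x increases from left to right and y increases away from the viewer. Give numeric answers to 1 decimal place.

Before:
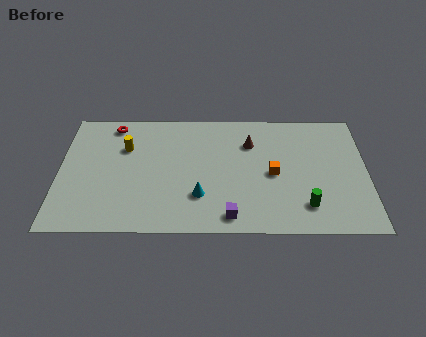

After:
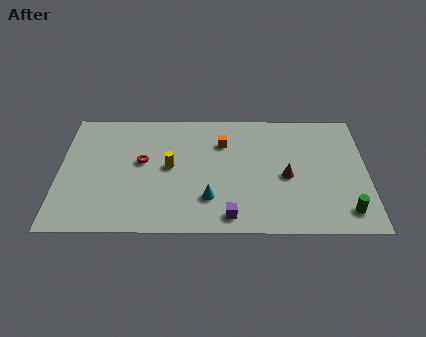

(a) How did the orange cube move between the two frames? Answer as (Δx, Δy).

(-2.7, 2.4)

The orange cube started near (11.4, 4.4) and ended near (8.7, 6.8).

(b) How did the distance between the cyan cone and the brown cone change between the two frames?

-0.5

Before: roughly 4.9 units apart; after: 4.4. That's 0.5 units closer together.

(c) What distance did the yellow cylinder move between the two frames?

2.8

The yellow cylinder was near (3.5, 6.4) before and (5.9, 4.9) after, so it travelled √(2.4² + 1.5²) ≈ 2.8 units.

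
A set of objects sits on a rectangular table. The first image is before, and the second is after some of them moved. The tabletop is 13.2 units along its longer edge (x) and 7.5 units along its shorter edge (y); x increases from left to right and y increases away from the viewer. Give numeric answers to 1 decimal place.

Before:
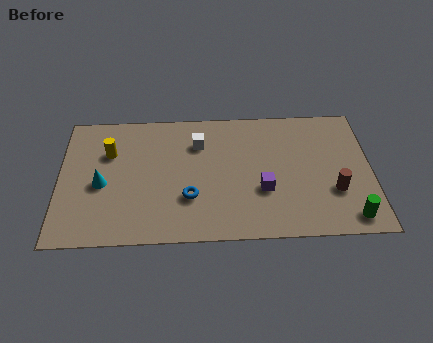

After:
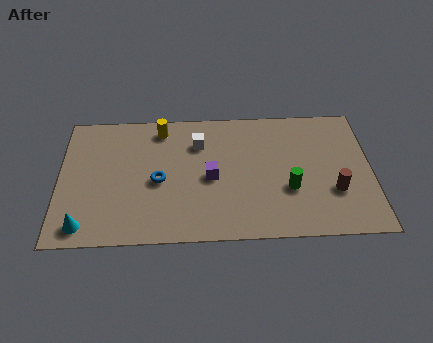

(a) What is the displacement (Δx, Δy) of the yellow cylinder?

(2.2, 1.3)

The yellow cylinder started near (2.1, 5.1) and ended near (4.3, 6.4).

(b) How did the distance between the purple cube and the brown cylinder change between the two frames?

+2.3

Before: roughly 3.0 units apart; after: 5.3. That's 2.3 units further apart.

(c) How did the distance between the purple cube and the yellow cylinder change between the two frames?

-3.3

The distance was about 6.9 in the first image and 3.6 in the second, so they moved 3.3 units closer together.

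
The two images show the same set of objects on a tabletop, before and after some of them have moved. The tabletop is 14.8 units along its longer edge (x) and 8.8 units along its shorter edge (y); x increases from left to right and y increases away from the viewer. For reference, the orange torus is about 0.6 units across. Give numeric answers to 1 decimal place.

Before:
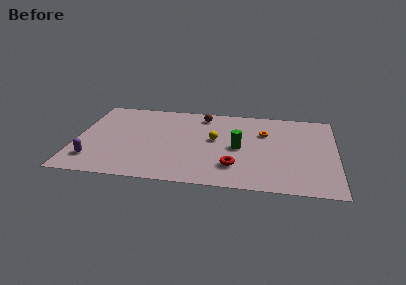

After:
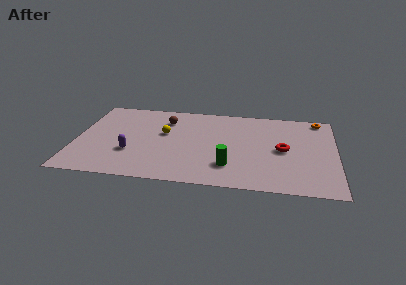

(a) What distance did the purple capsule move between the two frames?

2.3

The purple capsule moved from about (1.1, 1.9) to (3.2, 2.9), a distance of √(2.1² + 1.0²) ≈ 2.3.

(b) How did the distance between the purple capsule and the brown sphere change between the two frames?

-4.0

Before: roughly 8.2 units apart; after: 4.2. That's 4.0 units closer together.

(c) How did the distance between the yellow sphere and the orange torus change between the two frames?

+6.2

They were about 3.0 units apart before and 9.2 after — 6.2 units further apart.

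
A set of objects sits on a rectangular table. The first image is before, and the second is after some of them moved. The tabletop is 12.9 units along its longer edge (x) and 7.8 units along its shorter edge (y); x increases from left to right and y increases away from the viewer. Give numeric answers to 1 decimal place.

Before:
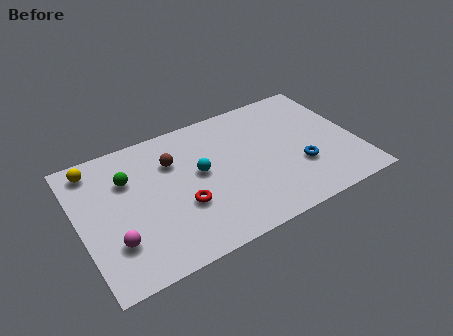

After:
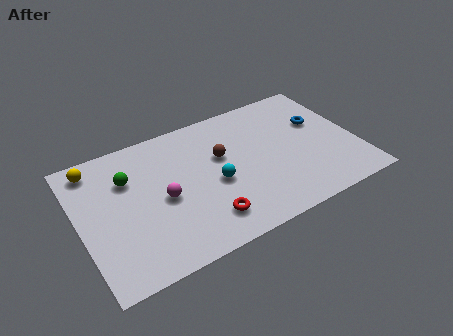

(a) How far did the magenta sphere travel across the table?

2.8

The magenta sphere was near (1.4, 2.2) before and (3.8, 3.6) after, so it travelled √(2.4² + 1.4²) ≈ 2.8 units.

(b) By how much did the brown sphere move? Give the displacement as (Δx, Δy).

(2.2, -0.7)

The brown sphere started near (4.5, 5.5) and ended near (6.7, 4.8).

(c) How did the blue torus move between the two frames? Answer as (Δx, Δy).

(1.3, 2.3)

The blue torus was at about (10.1, 2.6) and moved to about (11.4, 4.9).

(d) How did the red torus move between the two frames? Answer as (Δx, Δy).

(0.9, -1.2)

The red torus was at about (4.6, 2.8) and moved to about (5.5, 1.6).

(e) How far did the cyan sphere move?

1.1

The cyan sphere moved from about (5.6, 4.3) to (6.2, 3.4), a distance of √(0.6² + 0.9²) ≈ 1.1.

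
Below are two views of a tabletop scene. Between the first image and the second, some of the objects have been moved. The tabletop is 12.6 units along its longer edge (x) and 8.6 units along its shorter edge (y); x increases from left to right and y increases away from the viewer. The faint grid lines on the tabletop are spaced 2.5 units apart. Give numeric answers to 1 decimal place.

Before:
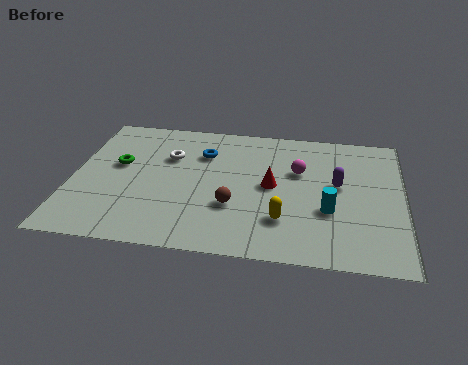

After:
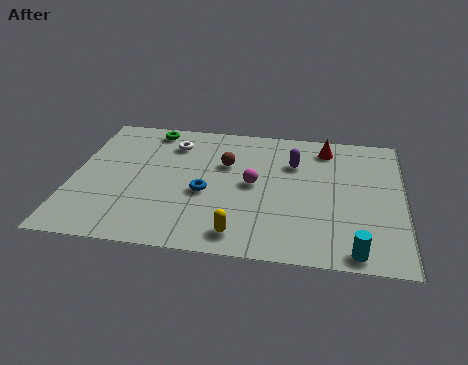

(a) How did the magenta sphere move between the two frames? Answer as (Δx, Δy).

(-1.7, -1.1)

From the two frames, the magenta sphere sits at roughly (8.6, 5.5) before and (6.9, 4.4) after.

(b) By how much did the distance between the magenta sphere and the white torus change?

-1.1

They were about 5.0 units apart before and 3.9 after — 1.1 units closer together.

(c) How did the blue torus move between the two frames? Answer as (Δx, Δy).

(0.2, -2.6)

The blue torus was at about (4.9, 6.2) and moved to about (5.1, 3.6).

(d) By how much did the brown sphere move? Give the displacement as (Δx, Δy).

(-0.4, 2.7)

The brown sphere was at about (6.2, 2.9) and moved to about (5.8, 5.6).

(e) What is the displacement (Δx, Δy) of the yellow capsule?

(-1.6, -1.1)

The yellow capsule was at about (8.1, 2.3) and moved to about (6.5, 1.2).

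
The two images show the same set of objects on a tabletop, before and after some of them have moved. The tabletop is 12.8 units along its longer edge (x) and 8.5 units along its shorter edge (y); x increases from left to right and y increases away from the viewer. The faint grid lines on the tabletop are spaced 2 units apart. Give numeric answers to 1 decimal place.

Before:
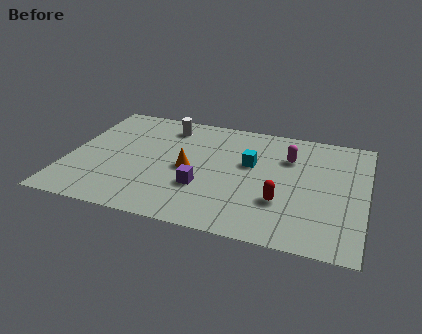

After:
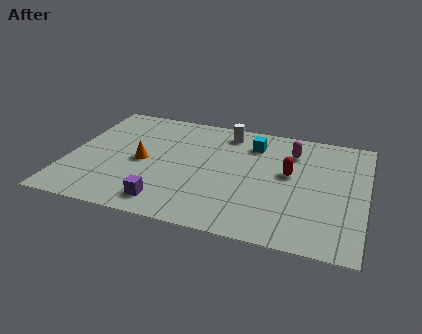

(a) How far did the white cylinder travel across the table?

2.6

The white cylinder was near (4.0, 7.0) before and (6.6, 7.2) after, so it travelled √(2.6² + 0.2²) ≈ 2.6 units.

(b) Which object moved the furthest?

the white cylinder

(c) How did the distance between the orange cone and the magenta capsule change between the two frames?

+2.1

They were about 4.7 units apart before and 6.8 after — 2.1 units further apart.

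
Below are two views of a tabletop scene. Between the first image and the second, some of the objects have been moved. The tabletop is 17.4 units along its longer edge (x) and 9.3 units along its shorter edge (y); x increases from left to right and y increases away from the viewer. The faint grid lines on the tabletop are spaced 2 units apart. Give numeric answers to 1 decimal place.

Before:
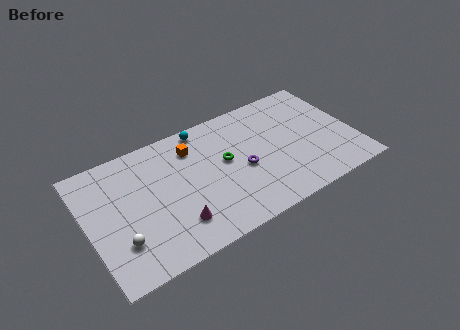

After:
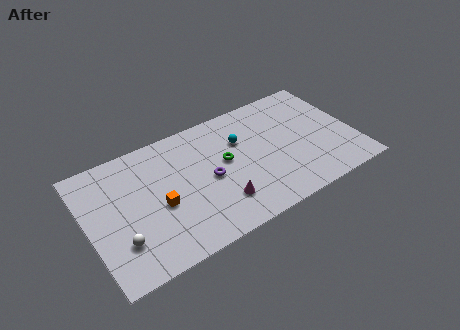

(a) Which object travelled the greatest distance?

the orange cube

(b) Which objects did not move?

the white sphere and the green torus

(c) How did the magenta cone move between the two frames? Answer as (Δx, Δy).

(2.9, 0.1)

The magenta cone was at about (5.3, 2.2) and moved to about (8.2, 2.3).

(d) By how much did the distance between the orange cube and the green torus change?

+1.9

They were about 2.8 units apart before and 4.7 after — 1.9 units further apart.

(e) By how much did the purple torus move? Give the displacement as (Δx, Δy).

(-2.2, 0.3)

The purple torus was at about (10.0, 4.1) and moved to about (7.8, 4.4).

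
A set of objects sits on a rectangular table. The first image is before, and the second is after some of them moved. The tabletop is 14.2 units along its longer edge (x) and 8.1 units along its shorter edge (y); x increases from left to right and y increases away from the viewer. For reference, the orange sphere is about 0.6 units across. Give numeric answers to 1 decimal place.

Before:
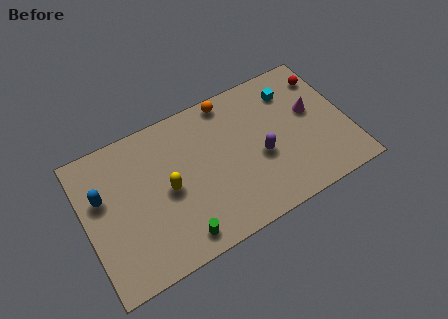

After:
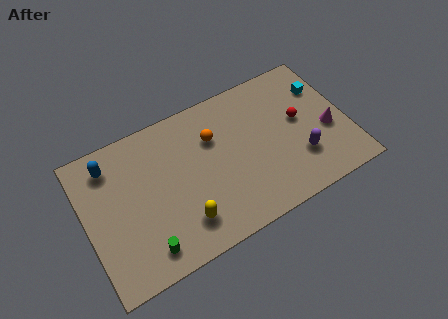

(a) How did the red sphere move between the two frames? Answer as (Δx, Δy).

(-1.7, -1.9)

The red sphere started near (13.4, 6.4) and ended near (11.7, 4.5).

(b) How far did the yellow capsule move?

2.2

The yellow capsule was near (4.4, 3.9) before and (4.9, 1.8) after, so it travelled √(0.5² + 2.1²) ≈ 2.2 units.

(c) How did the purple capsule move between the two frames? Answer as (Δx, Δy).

(2.0, -1.0)

From the two frames, the purple capsule sits at roughly (9.4, 3.4) before and (11.4, 2.4) after.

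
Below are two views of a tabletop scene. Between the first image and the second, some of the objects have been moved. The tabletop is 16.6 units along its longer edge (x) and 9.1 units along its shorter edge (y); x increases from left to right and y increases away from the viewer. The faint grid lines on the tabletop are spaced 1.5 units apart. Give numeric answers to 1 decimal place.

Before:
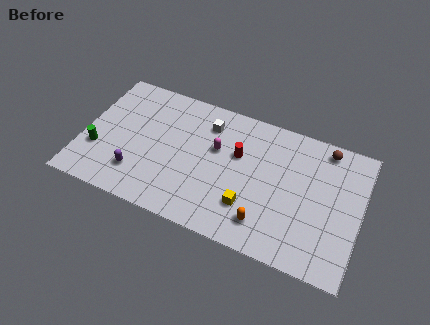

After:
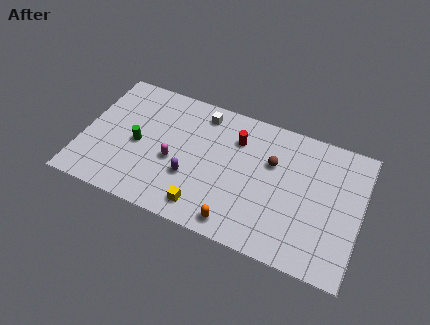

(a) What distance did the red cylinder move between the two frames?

1.0

The red cylinder moved from about (9.2, 5.7) to (9.0, 6.7), a distance of √(0.2² + 1.0²) ≈ 1.0.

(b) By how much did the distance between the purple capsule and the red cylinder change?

-2.4

Before: roughly 6.7 units apart; after: 4.3. That's 2.4 units closer together.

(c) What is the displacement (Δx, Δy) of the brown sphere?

(-3.0, -2.1)

From the two frames, the brown sphere sits at roughly (14.2, 8.0) before and (11.2, 5.9) after.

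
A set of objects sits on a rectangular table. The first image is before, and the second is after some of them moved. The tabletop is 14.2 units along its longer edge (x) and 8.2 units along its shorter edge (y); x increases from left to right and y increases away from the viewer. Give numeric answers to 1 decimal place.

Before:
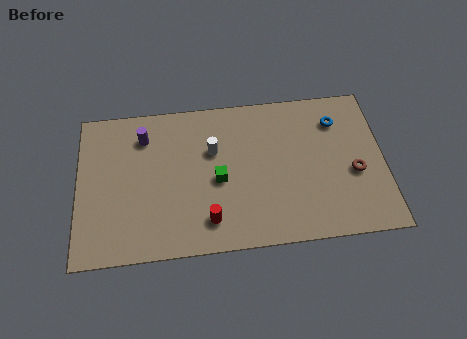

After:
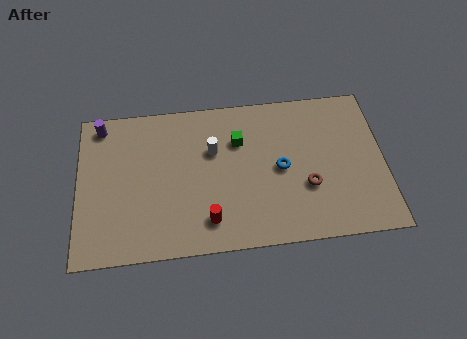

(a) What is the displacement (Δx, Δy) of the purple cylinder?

(-2.0, 0.8)

The purple cylinder was at about (3.1, 6.4) and moved to about (1.1, 7.2).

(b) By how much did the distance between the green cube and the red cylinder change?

+2.2

Before: roughly 2.2 units apart; after: 4.4. That's 2.2 units further apart.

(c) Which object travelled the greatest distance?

the blue torus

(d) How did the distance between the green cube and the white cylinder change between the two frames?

-0.3

The distance was about 1.6 in the first image and 1.3 in the second, so they moved 0.3 units closer together.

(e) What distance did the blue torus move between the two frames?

3.5

The blue torus moved from about (12.1, 6.3) to (9.4, 4.0), a distance of √(2.7² + 2.3²) ≈ 3.5.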